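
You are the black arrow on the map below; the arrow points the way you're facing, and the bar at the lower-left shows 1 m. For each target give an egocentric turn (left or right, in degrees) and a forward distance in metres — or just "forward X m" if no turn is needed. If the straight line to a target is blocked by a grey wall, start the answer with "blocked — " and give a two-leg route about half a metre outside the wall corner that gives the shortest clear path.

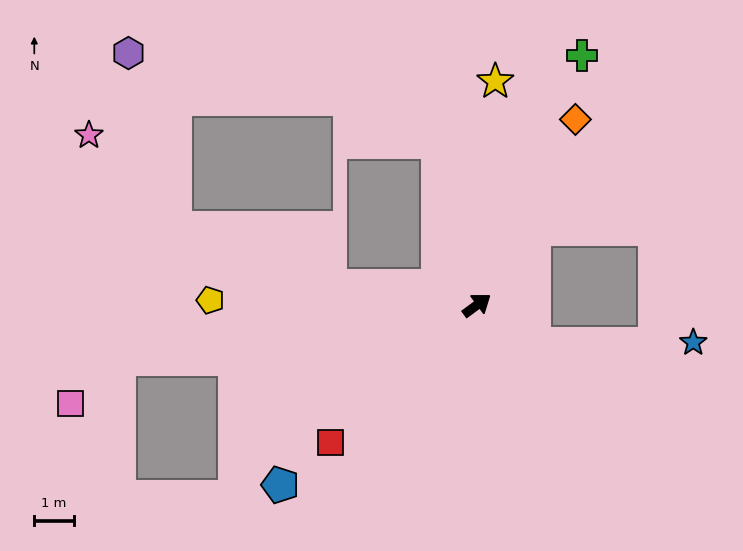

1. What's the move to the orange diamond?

turn left 26°, forward 5.3 m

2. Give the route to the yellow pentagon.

turn left 143°, forward 6.7 m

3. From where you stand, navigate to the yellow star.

turn left 49°, forward 5.7 m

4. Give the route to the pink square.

blocked — turn left 152°, forward 9.1 m, then turn left 34°, forward 1.7 m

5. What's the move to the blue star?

blocked — turn right 70°, forward 1.7 m, then turn left 34°, forward 4.0 m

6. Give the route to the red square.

turn right 173°, forward 5.1 m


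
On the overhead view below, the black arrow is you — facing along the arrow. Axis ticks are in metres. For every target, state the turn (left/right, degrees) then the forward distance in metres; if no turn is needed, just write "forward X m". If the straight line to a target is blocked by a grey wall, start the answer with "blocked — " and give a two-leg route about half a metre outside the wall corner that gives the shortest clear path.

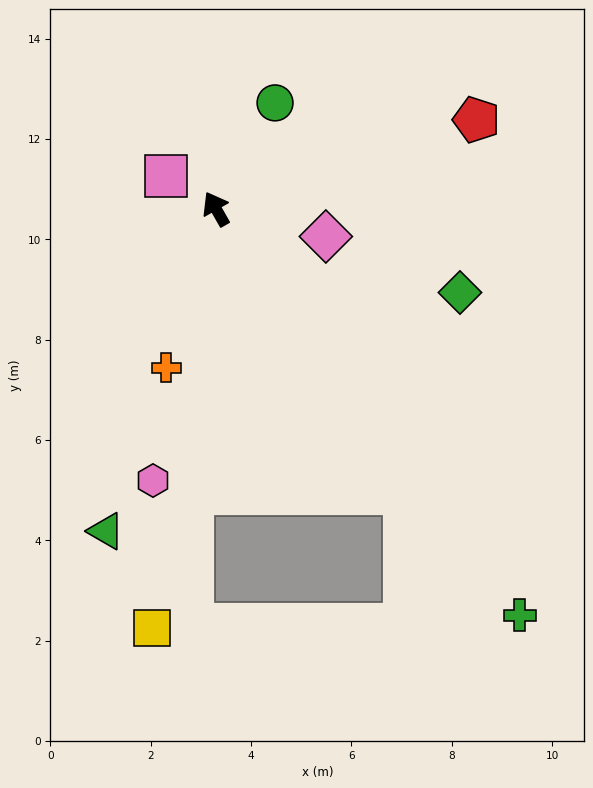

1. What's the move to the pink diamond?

turn right 134°, forward 2.3 m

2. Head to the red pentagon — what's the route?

turn right 101°, forward 5.5 m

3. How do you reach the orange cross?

turn left 133°, forward 3.3 m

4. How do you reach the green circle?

turn right 59°, forward 2.4 m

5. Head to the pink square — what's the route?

turn left 27°, forward 1.2 m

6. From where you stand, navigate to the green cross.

turn right 173°, forward 10.1 m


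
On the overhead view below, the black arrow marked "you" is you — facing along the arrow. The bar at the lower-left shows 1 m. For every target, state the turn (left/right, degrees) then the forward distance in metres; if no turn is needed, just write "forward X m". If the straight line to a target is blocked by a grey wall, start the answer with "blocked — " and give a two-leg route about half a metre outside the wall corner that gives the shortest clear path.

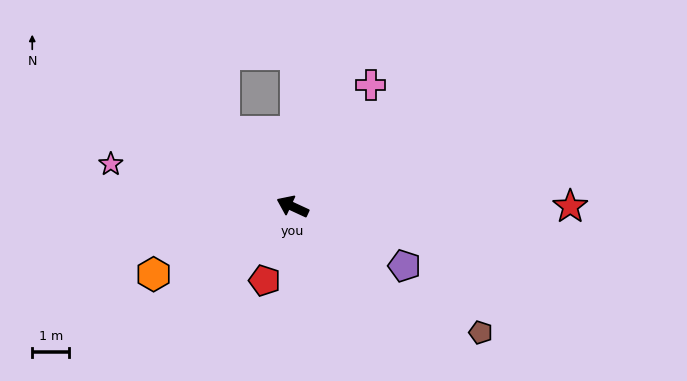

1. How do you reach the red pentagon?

turn left 94°, forward 2.1 m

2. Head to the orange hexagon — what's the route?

turn left 51°, forward 4.2 m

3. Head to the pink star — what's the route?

turn left 12°, forward 5.1 m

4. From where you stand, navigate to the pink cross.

turn right 98°, forward 3.9 m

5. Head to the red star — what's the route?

turn right 155°, forward 7.5 m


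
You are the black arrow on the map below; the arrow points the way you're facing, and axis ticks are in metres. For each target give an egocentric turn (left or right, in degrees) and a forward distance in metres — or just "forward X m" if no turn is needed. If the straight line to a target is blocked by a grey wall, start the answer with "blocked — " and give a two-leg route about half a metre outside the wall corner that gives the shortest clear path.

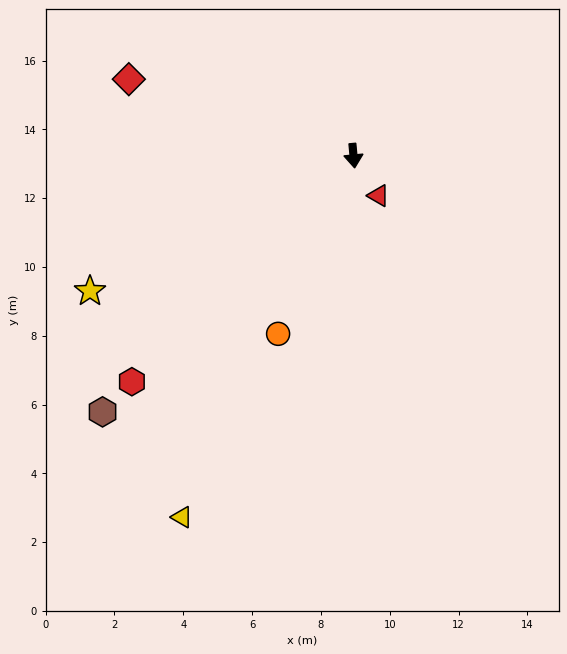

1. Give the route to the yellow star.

turn right 68°, forward 8.6 m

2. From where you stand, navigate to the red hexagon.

turn right 50°, forward 9.2 m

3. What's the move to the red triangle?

turn left 27°, forward 1.4 m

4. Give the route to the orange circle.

turn right 28°, forward 5.6 m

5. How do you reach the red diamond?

turn right 114°, forward 6.9 m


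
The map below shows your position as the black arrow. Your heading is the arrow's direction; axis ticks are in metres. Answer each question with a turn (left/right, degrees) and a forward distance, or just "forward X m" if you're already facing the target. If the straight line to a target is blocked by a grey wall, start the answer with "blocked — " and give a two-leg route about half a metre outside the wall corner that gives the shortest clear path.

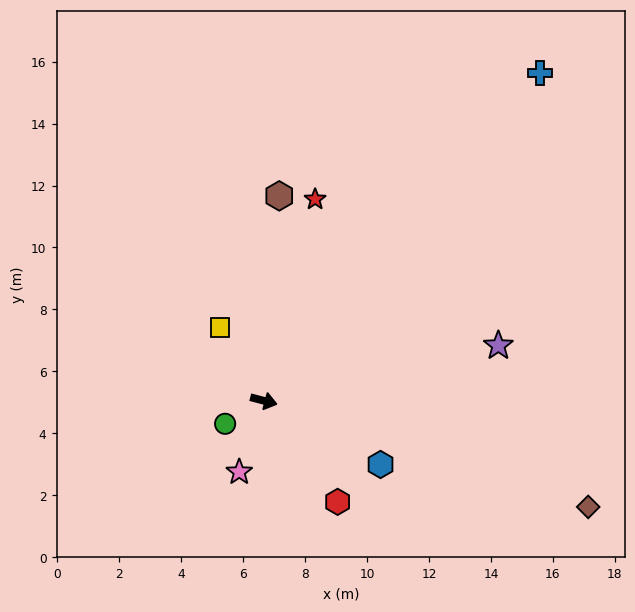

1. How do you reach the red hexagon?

turn right 39°, forward 4.0 m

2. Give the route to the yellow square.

turn left 136°, forward 2.8 m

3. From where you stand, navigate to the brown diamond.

turn right 3°, forward 11.0 m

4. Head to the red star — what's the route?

turn left 90°, forward 6.7 m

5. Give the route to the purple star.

turn left 28°, forward 7.8 m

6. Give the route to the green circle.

turn right 134°, forward 1.5 m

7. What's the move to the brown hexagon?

turn left 100°, forward 6.6 m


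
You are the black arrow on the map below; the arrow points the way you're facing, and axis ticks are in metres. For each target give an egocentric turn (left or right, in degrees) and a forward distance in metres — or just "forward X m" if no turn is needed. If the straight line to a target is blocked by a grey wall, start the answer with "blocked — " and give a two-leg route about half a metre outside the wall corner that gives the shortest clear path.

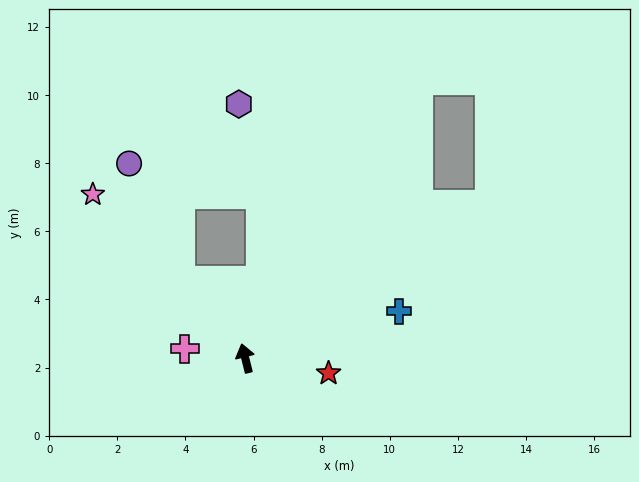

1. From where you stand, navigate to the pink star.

turn left 29°, forward 6.6 m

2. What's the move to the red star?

turn right 114°, forward 2.5 m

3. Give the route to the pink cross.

turn left 67°, forward 1.8 m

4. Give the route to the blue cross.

turn right 87°, forward 4.7 m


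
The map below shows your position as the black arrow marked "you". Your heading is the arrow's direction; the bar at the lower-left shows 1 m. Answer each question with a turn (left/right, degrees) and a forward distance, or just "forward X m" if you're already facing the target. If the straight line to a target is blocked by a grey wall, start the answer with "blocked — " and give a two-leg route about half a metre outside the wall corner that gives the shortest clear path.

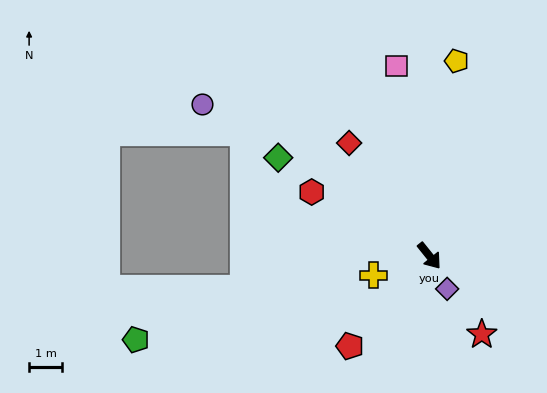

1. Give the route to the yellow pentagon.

turn left 133°, forward 5.9 m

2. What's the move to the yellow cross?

turn right 110°, forward 1.8 m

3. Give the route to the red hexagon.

turn right 157°, forward 4.0 m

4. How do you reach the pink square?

turn left 151°, forward 5.8 m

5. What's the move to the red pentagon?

turn right 80°, forward 3.6 m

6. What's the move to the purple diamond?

turn right 10°, forward 1.1 m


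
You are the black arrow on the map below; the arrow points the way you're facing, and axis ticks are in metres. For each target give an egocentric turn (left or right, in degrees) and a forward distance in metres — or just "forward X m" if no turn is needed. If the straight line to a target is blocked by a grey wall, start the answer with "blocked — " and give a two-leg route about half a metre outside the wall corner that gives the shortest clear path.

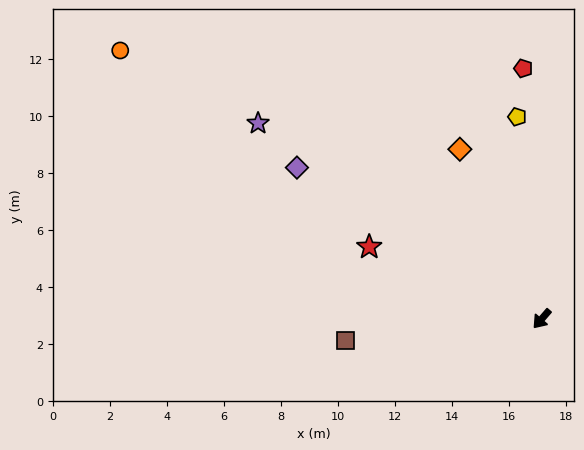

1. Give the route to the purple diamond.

turn right 81°, forward 10.1 m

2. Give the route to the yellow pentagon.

turn right 132°, forward 7.1 m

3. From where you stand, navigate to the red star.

turn right 72°, forward 6.6 m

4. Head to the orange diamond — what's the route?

turn right 113°, forward 6.6 m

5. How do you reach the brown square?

turn right 43°, forward 6.9 m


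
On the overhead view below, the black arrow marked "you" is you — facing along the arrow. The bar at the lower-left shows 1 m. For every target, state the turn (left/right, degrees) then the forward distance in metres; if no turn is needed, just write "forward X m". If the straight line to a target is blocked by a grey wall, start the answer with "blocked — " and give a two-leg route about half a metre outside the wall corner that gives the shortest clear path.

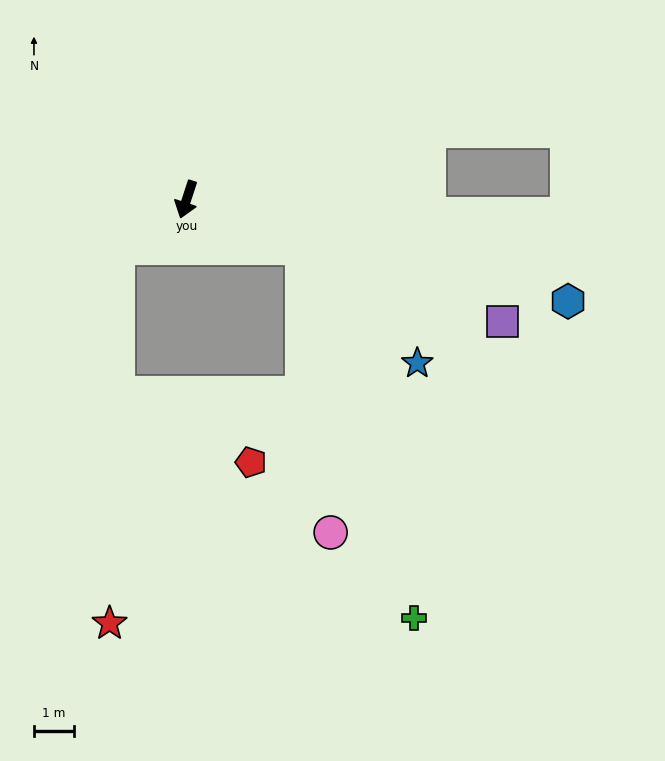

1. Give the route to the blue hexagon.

turn left 93°, forward 9.8 m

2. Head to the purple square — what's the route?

turn left 87°, forward 8.4 m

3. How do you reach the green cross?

blocked — turn left 86°, forward 3.1 m, then turn right 51°, forward 9.6 m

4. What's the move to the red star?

blocked — turn right 37°, forward 2.1 m, then turn left 54°, forward 9.3 m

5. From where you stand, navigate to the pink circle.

blocked — turn left 86°, forward 3.1 m, then turn right 62°, forward 7.1 m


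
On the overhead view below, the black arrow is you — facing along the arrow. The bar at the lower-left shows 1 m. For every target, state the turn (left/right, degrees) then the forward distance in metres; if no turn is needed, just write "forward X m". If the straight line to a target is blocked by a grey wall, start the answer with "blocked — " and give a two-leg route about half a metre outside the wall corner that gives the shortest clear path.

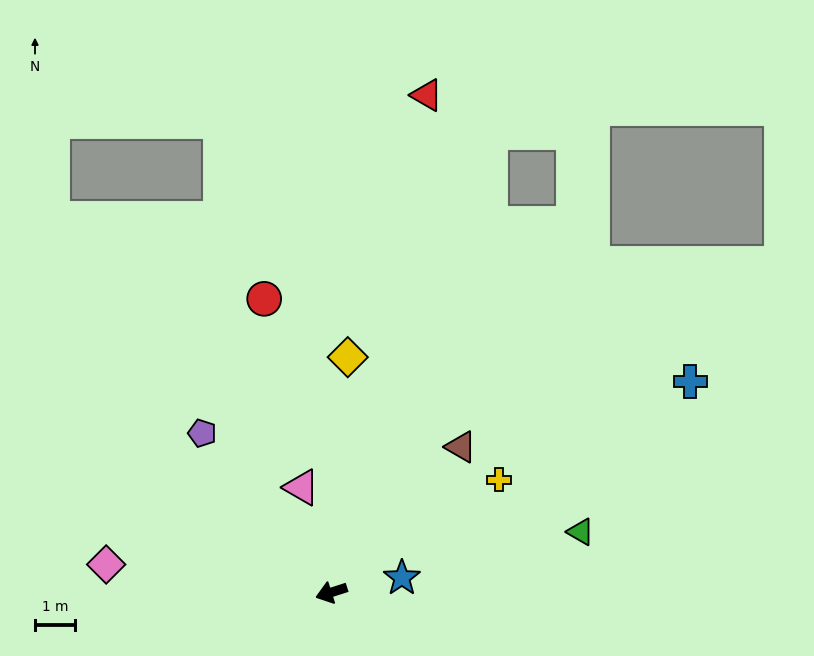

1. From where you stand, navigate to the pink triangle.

turn right 92°, forward 2.7 m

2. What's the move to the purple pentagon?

turn right 69°, forward 5.1 m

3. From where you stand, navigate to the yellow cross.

turn right 164°, forward 5.0 m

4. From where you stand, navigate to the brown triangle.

turn right 149°, forward 4.8 m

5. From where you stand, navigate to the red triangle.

turn right 119°, forward 12.6 m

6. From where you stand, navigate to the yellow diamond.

turn right 112°, forward 5.9 m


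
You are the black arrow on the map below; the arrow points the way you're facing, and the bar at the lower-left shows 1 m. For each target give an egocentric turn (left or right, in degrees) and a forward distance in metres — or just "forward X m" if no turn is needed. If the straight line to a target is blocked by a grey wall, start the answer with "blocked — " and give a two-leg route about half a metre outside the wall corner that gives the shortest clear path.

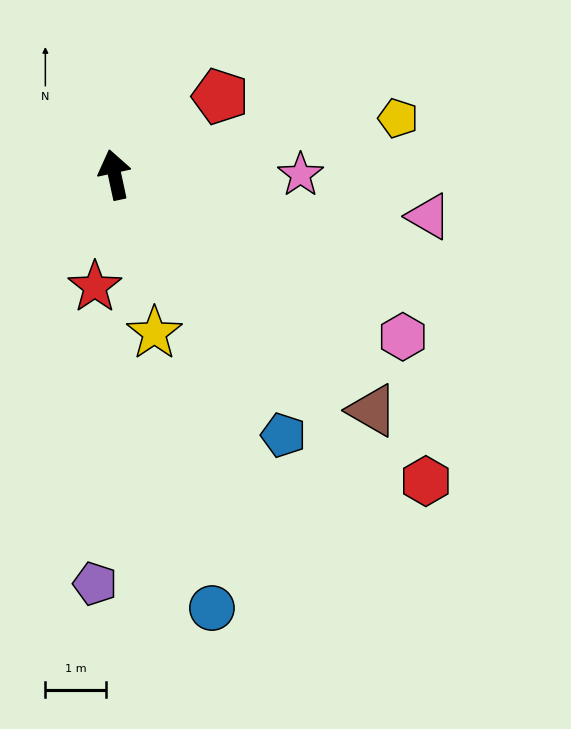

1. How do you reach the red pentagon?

turn right 66°, forward 2.2 m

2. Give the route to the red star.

turn left 158°, forward 1.9 m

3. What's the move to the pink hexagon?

turn right 132°, forward 5.5 m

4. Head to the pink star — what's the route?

turn right 102°, forward 3.1 m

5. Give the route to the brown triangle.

turn right 145°, forward 5.8 m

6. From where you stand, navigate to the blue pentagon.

turn right 159°, forward 5.1 m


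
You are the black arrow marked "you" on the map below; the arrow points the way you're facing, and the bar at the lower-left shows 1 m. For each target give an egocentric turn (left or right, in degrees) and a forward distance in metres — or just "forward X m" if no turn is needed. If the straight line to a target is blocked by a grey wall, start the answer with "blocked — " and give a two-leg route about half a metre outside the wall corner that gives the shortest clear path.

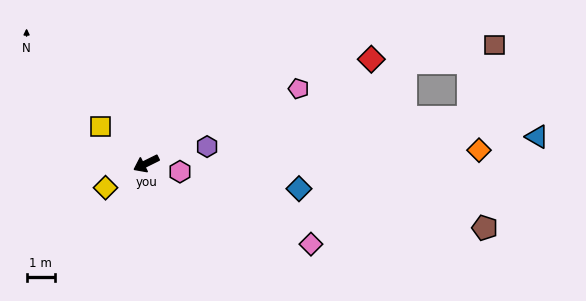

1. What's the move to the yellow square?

turn right 65°, forward 2.1 m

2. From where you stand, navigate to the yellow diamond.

turn left 4°, forward 1.7 m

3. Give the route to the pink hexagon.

turn left 140°, forward 1.2 m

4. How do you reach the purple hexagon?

turn left 169°, forward 2.2 m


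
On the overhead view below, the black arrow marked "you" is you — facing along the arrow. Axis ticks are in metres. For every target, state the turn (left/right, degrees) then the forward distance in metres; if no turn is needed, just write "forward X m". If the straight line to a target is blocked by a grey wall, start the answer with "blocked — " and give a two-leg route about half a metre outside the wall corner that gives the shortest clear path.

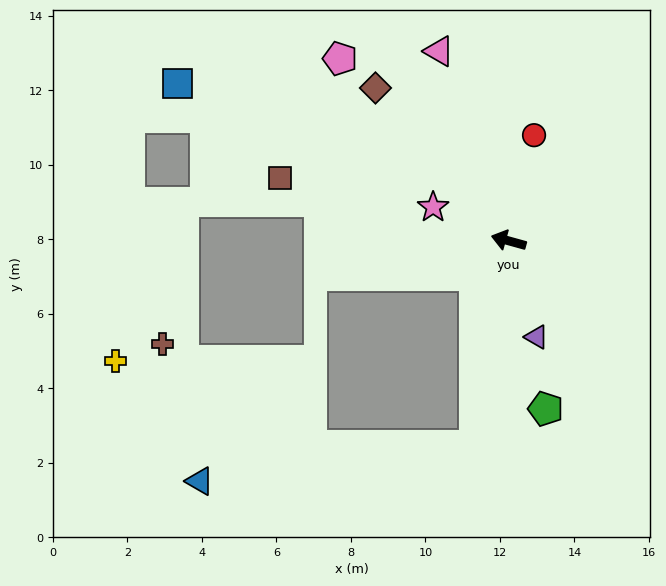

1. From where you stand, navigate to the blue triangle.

blocked — turn left 96°, forward 5.6 m, then turn right 73°, forward 7.5 m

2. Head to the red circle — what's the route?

turn right 88°, forward 2.9 m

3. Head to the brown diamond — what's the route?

turn right 33°, forward 5.4 m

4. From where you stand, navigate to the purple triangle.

turn left 122°, forward 2.7 m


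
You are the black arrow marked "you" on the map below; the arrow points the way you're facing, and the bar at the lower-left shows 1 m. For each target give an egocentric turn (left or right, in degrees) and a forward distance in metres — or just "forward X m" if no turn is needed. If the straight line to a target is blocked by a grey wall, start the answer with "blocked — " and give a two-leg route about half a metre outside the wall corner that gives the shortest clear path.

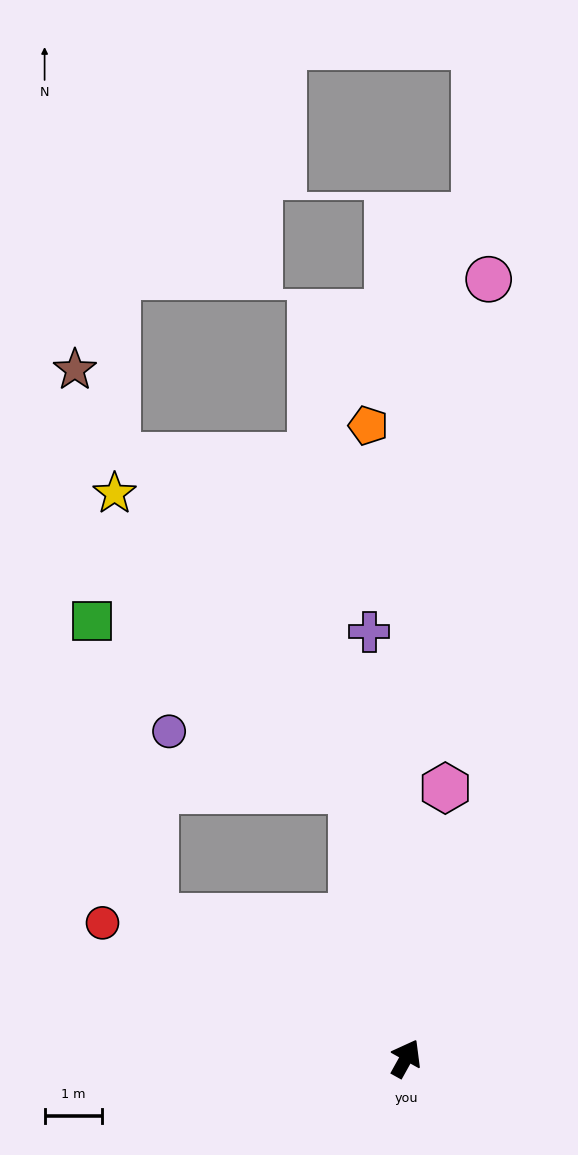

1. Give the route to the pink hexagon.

turn left 21°, forward 4.8 m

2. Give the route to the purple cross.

turn left 34°, forward 7.5 m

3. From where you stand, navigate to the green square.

blocked — turn left 40°, forward 4.8 m, then turn left 46°, forward 5.4 m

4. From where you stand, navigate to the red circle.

turn left 95°, forward 5.8 m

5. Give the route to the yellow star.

blocked — turn left 40°, forward 4.8 m, then turn left 28°, forward 6.6 m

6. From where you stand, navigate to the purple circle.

blocked — turn left 40°, forward 4.8 m, then turn left 62°, forward 3.4 m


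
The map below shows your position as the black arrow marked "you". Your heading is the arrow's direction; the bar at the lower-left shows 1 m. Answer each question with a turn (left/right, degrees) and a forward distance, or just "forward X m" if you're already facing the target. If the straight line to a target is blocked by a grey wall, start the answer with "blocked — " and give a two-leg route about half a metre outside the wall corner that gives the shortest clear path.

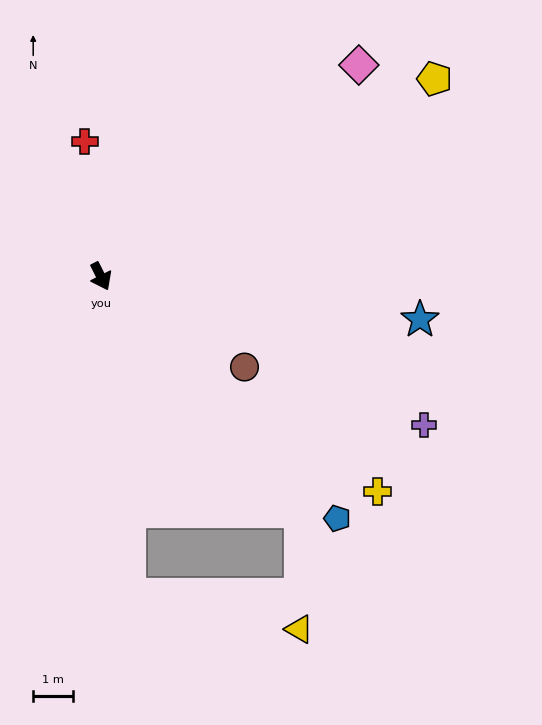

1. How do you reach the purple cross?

turn left 39°, forward 8.9 m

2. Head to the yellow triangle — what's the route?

blocked — turn left 14°, forward 7.7 m, then turn right 41°, forward 3.0 m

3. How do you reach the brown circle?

turn left 31°, forward 4.2 m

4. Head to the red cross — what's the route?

turn left 160°, forward 3.4 m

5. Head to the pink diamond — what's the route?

turn left 103°, forward 8.3 m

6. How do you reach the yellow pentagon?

turn left 94°, forward 9.7 m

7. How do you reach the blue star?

turn left 56°, forward 8.0 m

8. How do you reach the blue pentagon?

turn left 18°, forward 8.4 m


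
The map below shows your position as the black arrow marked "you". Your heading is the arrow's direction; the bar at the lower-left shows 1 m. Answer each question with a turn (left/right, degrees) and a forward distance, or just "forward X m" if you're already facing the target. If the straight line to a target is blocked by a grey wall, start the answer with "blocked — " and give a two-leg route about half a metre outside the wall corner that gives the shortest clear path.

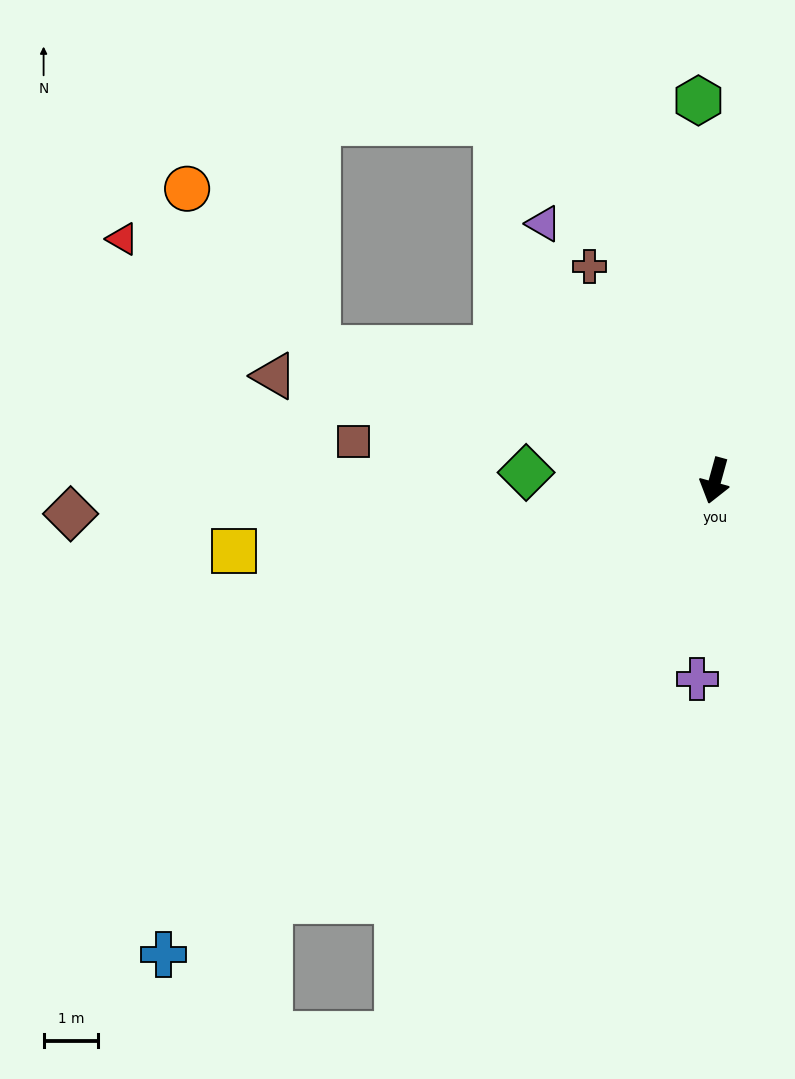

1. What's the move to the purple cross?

turn left 10°, forward 3.7 m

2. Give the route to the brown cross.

turn right 134°, forward 4.6 m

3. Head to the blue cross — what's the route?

turn right 34°, forward 13.4 m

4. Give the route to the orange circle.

blocked — turn right 93°, forward 7.7 m, then turn right 32°, forward 3.8 m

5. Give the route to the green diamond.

turn right 77°, forward 3.5 m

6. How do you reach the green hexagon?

turn right 162°, forward 7.0 m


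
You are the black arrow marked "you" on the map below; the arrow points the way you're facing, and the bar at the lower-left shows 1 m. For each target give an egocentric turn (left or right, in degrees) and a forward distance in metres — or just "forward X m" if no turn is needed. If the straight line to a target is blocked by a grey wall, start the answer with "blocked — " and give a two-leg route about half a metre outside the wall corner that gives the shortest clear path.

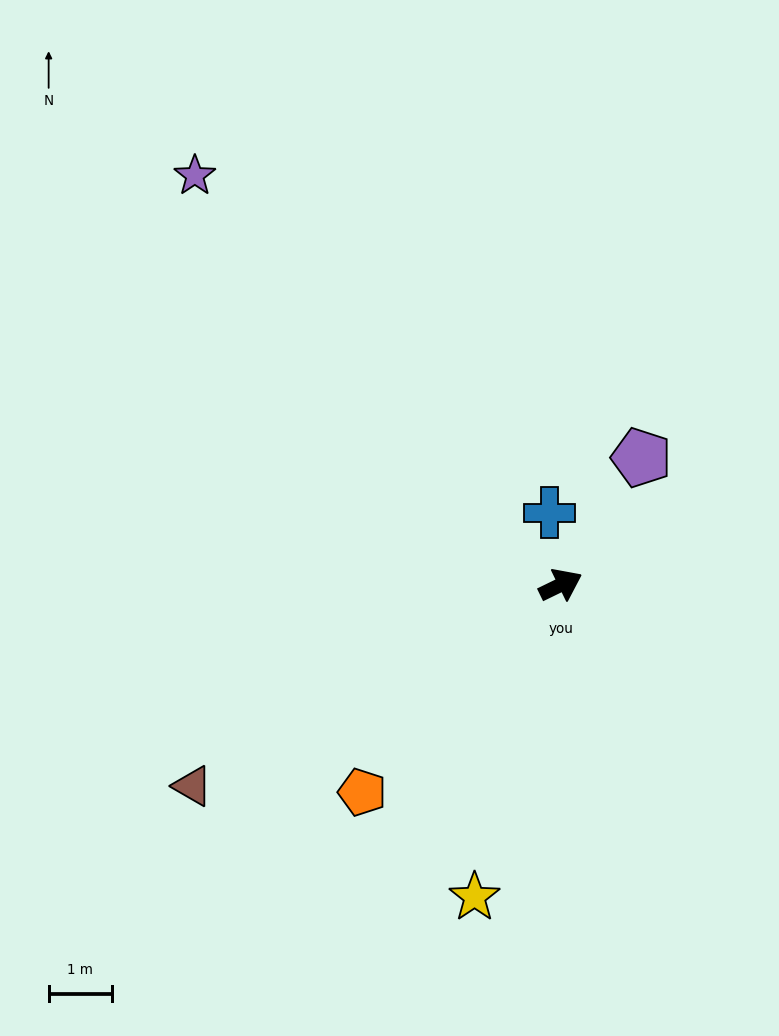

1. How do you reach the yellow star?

turn right 131°, forward 5.1 m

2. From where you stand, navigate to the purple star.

turn left 106°, forward 8.7 m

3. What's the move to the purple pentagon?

turn left 32°, forward 2.4 m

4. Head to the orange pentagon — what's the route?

turn right 160°, forward 4.6 m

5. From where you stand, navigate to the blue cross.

turn left 73°, forward 1.2 m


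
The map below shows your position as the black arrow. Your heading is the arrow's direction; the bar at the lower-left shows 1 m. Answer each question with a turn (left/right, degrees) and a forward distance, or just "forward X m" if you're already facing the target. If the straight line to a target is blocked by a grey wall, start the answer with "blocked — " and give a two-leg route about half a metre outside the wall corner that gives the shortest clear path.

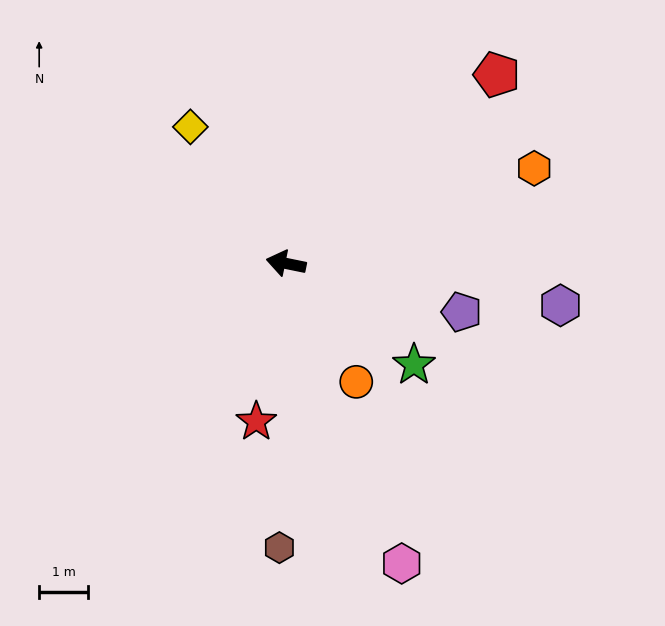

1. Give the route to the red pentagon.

turn right 127°, forward 5.8 m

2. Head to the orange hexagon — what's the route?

turn right 147°, forward 5.4 m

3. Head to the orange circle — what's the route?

turn left 132°, forward 2.8 m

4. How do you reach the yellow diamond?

turn right 43°, forward 3.4 m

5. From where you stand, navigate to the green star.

turn left 153°, forward 3.3 m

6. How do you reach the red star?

turn left 91°, forward 3.3 m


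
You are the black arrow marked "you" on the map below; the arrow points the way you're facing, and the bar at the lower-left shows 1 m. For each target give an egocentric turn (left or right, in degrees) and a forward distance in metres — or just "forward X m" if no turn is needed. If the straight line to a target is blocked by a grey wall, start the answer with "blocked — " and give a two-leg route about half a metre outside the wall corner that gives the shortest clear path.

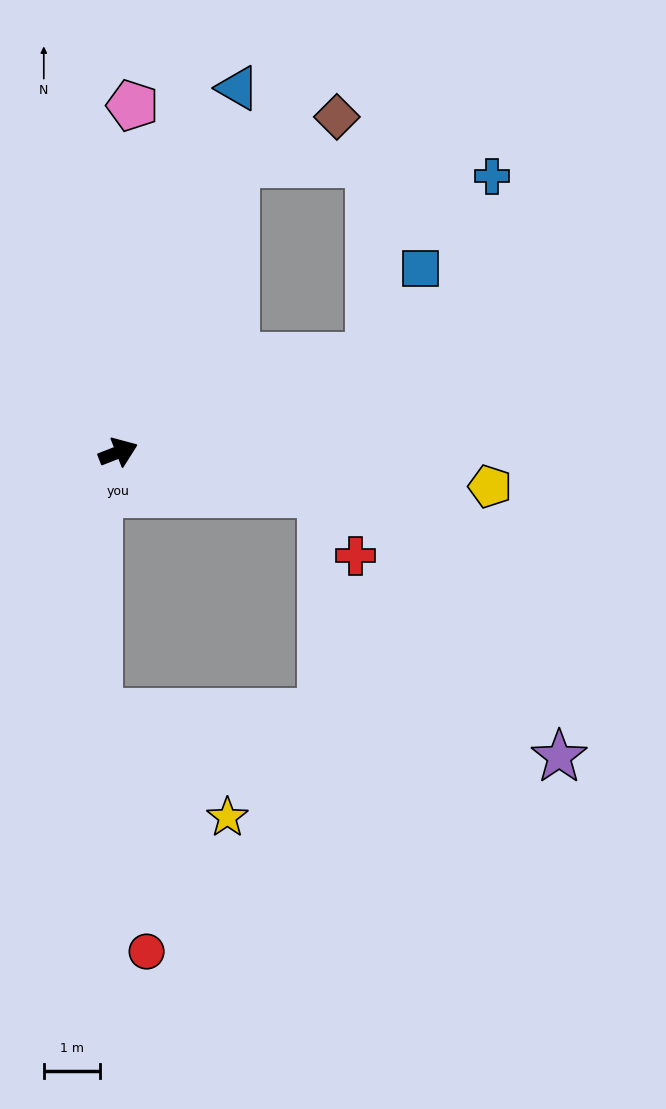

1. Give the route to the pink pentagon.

turn left 66°, forward 6.2 m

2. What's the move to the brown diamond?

blocked — turn left 46°, forward 5.5 m, then turn right 42°, forward 2.0 m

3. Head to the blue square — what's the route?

blocked — forward 4.8 m, then turn left 38°, forward 1.8 m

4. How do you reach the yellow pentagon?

turn right 27°, forward 6.6 m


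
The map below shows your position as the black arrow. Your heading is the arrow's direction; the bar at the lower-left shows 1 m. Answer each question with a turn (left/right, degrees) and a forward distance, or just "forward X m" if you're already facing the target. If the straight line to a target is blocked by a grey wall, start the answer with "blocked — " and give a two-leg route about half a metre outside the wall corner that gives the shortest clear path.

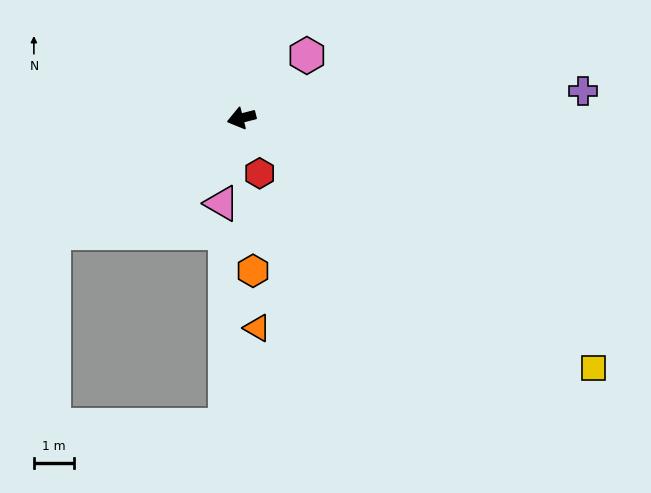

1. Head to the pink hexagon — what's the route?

turn right 150°, forward 2.3 m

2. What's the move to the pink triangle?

turn left 63°, forward 2.2 m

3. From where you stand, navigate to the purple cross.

turn left 170°, forward 8.6 m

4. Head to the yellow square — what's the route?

turn left 130°, forward 10.8 m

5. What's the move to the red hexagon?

turn left 94°, forward 1.4 m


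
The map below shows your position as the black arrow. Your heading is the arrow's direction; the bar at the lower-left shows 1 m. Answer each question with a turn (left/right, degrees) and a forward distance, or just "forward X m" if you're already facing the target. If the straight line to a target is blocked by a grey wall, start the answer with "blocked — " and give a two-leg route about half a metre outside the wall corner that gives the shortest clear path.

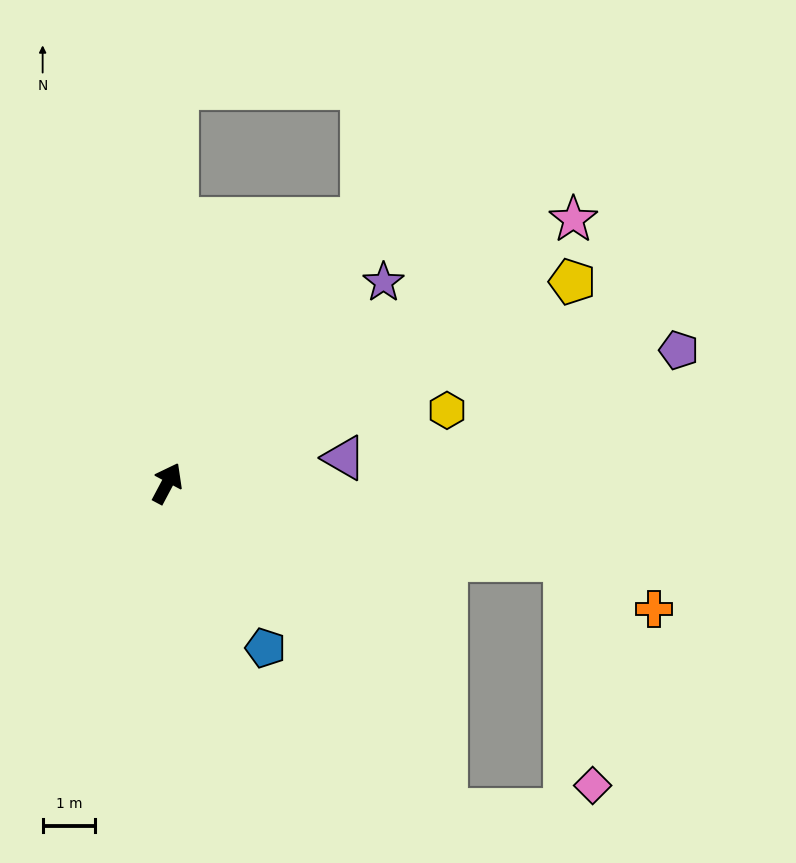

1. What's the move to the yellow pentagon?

turn right 36°, forward 8.6 m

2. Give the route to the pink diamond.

blocked — turn right 73°, forward 7.7 m, then turn right 72°, forward 4.3 m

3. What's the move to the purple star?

turn right 19°, forward 5.6 m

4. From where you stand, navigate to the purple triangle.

turn right 54°, forward 3.4 m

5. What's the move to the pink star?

turn right 29°, forward 9.2 m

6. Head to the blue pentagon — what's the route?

turn right 121°, forward 3.6 m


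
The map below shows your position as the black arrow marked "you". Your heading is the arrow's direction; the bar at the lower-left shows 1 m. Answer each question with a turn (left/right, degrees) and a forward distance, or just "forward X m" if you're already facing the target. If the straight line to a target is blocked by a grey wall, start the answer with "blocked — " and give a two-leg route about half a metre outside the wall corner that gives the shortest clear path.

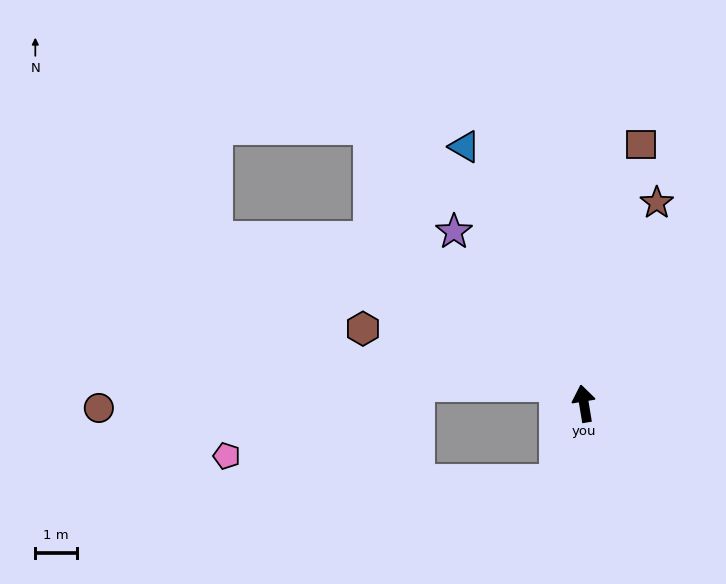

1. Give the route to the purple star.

turn left 28°, forward 5.2 m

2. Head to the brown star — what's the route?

turn right 29°, forward 5.2 m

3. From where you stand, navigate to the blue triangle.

turn left 16°, forward 6.9 m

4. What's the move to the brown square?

turn right 22°, forward 6.4 m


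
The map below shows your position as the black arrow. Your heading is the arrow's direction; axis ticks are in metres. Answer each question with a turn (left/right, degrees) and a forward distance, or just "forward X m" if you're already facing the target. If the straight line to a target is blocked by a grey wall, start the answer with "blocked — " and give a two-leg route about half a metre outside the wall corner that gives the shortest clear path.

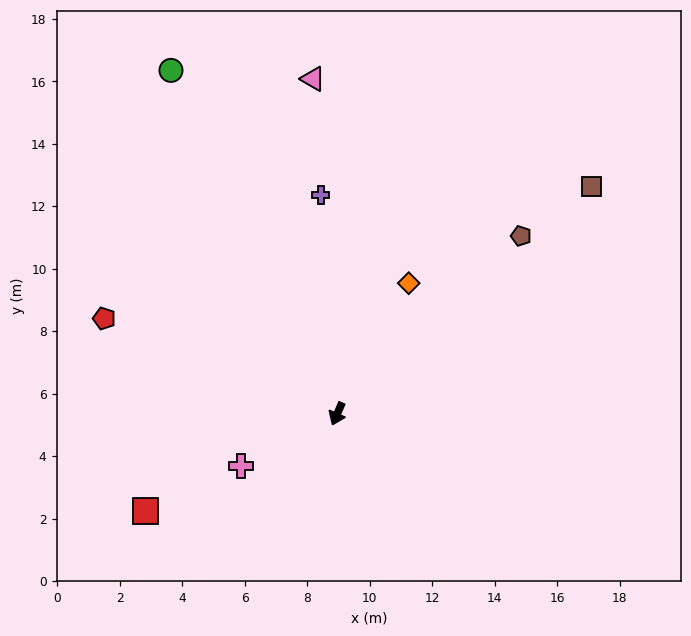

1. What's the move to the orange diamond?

turn left 175°, forward 4.8 m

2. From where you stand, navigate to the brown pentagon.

turn left 158°, forward 8.2 m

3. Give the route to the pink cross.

turn right 38°, forward 3.5 m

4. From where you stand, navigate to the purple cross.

turn right 152°, forward 7.0 m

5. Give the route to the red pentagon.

turn right 89°, forward 8.1 m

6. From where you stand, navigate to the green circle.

turn right 131°, forward 12.2 m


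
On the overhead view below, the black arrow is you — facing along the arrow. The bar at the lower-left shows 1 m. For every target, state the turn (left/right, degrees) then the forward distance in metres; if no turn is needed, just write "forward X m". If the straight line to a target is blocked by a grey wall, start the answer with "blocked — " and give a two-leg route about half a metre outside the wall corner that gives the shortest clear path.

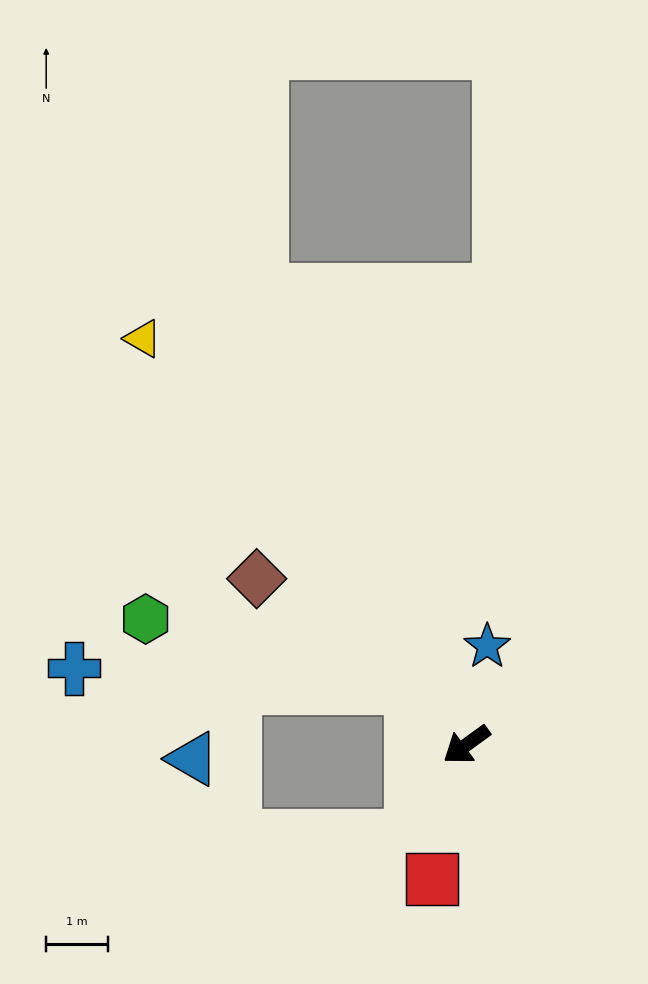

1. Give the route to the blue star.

turn right 138°, forward 1.6 m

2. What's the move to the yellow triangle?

turn right 87°, forward 8.4 m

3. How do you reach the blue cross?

blocked — turn right 81°, forward 1.3 m, then turn left 42°, forward 5.4 m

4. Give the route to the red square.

turn left 40°, forward 2.2 m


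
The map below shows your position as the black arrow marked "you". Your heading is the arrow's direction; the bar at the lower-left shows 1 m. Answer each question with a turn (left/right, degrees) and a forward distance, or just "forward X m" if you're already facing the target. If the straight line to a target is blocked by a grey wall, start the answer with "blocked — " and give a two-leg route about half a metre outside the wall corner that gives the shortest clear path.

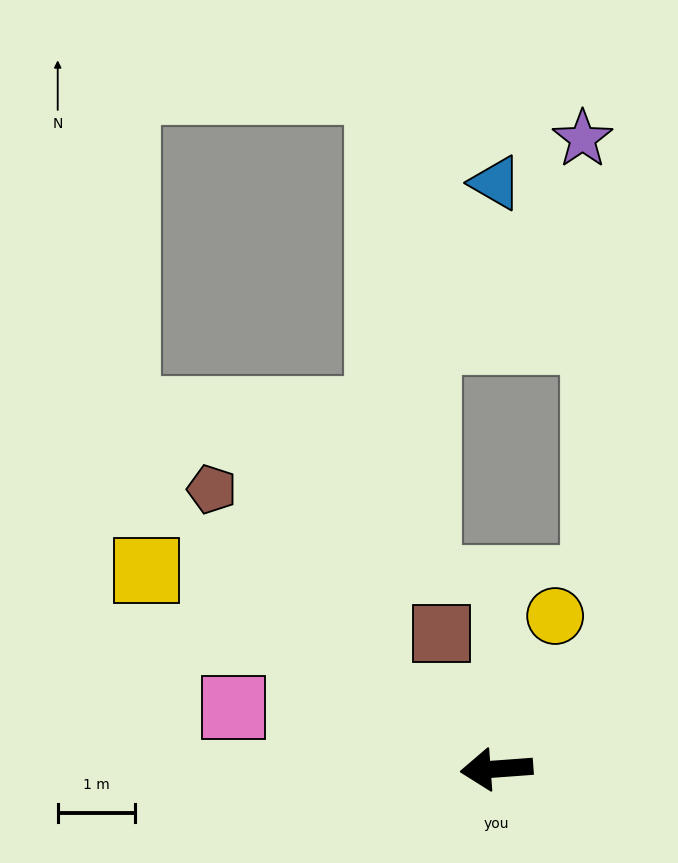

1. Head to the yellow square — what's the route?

turn right 34°, forward 5.2 m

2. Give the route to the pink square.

turn right 17°, forward 3.5 m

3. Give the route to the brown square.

turn right 72°, forward 1.9 m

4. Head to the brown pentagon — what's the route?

turn right 49°, forward 5.1 m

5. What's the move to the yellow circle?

turn right 115°, forward 2.1 m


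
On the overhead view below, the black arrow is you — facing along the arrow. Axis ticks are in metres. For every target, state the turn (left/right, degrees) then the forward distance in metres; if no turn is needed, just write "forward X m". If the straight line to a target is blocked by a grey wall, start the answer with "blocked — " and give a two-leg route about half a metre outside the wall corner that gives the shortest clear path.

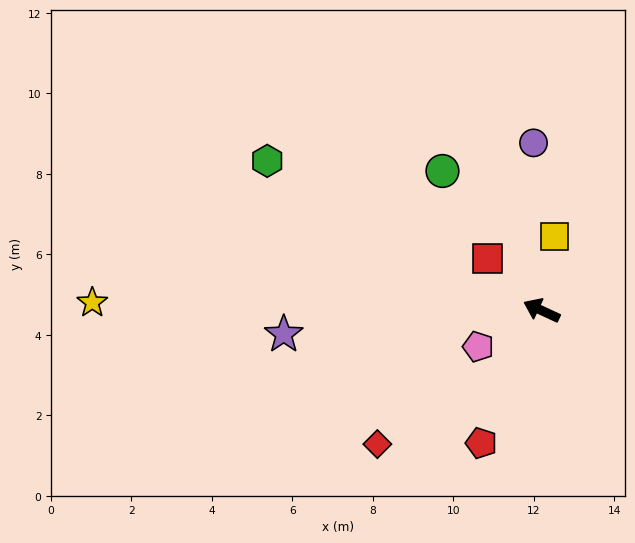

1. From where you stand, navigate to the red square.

turn right 19°, forward 1.9 m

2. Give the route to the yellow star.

turn left 24°, forward 11.2 m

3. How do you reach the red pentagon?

turn left 90°, forward 3.6 m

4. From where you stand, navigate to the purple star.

turn left 30°, forward 6.4 m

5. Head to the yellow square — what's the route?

turn right 75°, forward 1.9 m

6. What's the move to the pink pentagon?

turn left 55°, forward 1.8 m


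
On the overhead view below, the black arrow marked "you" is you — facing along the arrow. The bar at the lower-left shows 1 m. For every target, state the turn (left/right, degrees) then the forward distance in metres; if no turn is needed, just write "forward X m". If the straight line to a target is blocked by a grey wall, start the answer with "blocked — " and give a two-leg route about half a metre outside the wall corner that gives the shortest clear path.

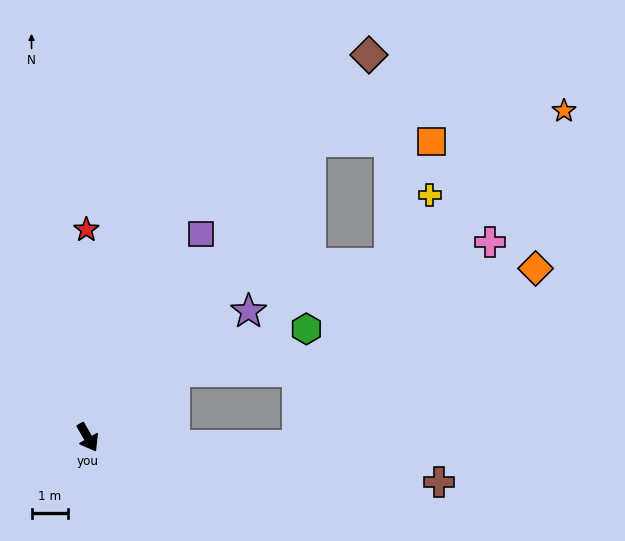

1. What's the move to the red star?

turn left 150°, forward 5.7 m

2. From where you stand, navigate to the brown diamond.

turn left 114°, forward 13.0 m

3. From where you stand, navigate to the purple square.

turn left 121°, forward 6.4 m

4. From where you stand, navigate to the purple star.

turn left 98°, forward 5.6 m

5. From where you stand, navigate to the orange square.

blocked — turn left 113°, forward 10.1 m, then turn right 53°, forward 3.3 m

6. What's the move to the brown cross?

turn left 53°, forward 9.7 m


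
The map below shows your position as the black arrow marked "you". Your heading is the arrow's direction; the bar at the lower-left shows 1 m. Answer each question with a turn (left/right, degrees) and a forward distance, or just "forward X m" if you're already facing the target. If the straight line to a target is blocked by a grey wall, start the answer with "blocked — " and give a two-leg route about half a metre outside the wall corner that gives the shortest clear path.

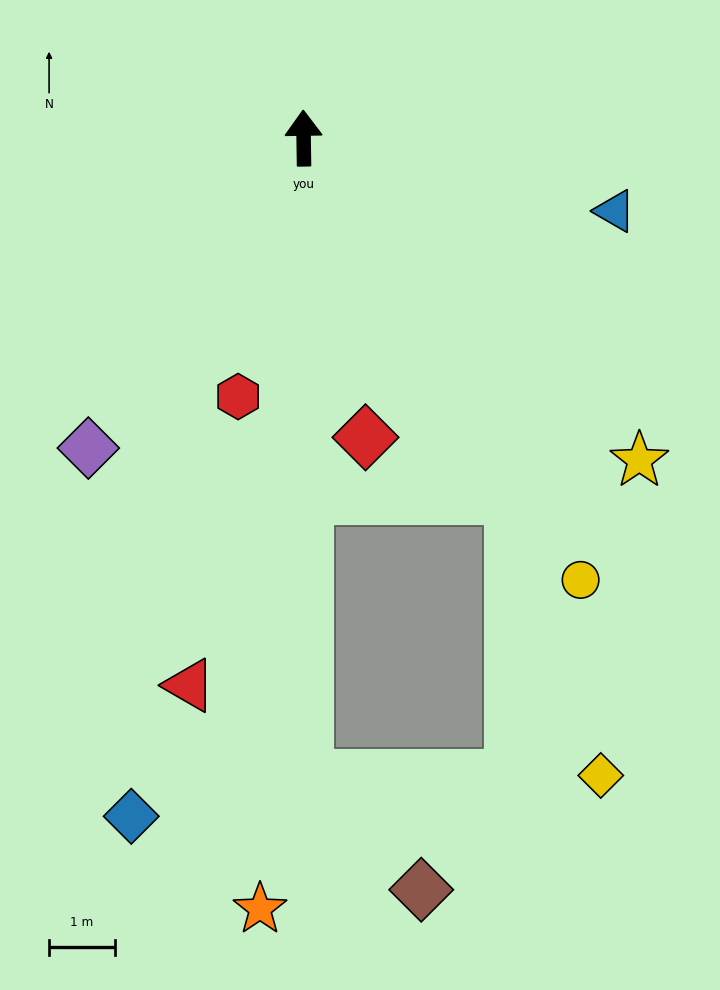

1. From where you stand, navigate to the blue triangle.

turn right 104°, forward 4.9 m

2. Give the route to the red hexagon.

turn left 165°, forward 4.1 m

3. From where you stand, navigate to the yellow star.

turn right 135°, forward 7.1 m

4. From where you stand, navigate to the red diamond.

turn right 169°, forward 4.6 m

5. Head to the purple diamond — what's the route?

turn left 144°, forward 5.7 m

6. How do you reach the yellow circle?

turn right 149°, forward 7.9 m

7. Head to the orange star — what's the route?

turn left 176°, forward 11.7 m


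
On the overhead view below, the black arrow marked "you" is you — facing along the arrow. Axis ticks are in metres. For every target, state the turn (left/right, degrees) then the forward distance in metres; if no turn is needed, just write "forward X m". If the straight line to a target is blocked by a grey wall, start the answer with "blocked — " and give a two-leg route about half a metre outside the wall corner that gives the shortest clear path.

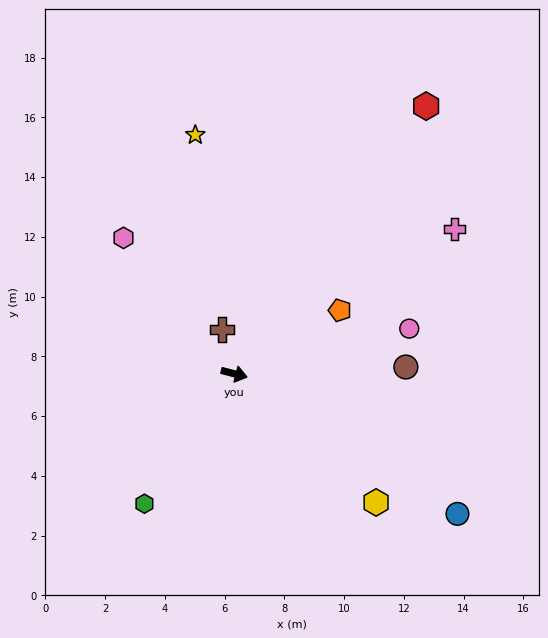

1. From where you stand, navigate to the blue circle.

turn right 18°, forward 8.8 m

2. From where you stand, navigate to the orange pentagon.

turn left 45°, forward 4.1 m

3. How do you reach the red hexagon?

turn left 69°, forward 11.0 m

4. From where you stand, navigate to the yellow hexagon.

turn right 28°, forward 6.4 m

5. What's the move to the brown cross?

turn left 120°, forward 1.5 m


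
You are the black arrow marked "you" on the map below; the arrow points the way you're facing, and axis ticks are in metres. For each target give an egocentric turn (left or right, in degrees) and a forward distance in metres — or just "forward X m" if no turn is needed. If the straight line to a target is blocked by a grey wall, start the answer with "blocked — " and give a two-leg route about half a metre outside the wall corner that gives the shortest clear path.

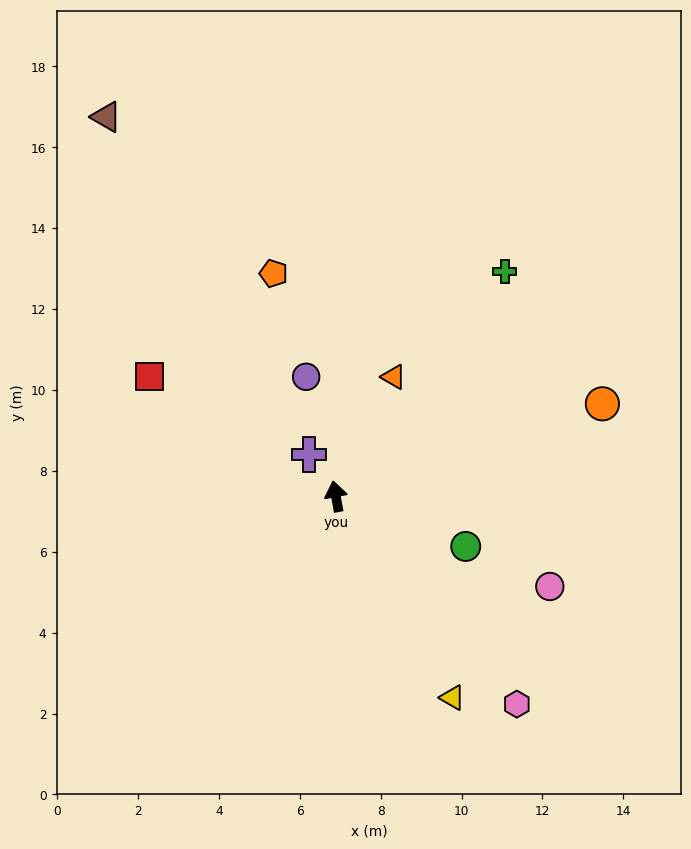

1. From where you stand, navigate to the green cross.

turn right 47°, forward 7.0 m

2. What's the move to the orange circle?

turn right 81°, forward 7.0 m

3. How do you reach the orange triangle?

turn right 36°, forward 3.3 m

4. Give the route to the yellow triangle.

turn right 160°, forward 5.8 m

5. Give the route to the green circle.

turn right 122°, forward 3.4 m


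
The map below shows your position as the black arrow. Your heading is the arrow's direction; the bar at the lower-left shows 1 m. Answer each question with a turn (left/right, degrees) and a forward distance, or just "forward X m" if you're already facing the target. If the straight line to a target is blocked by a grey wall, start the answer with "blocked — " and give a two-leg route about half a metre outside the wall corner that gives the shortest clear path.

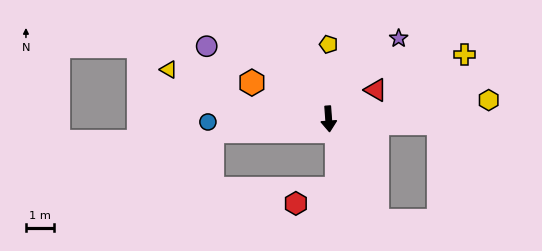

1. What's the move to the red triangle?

turn left 117°, forward 2.0 m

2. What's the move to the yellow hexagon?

turn left 93°, forward 5.7 m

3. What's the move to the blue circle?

turn right 93°, forward 4.3 m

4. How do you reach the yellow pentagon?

turn left 176°, forward 2.7 m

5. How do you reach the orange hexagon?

turn right 120°, forward 3.0 m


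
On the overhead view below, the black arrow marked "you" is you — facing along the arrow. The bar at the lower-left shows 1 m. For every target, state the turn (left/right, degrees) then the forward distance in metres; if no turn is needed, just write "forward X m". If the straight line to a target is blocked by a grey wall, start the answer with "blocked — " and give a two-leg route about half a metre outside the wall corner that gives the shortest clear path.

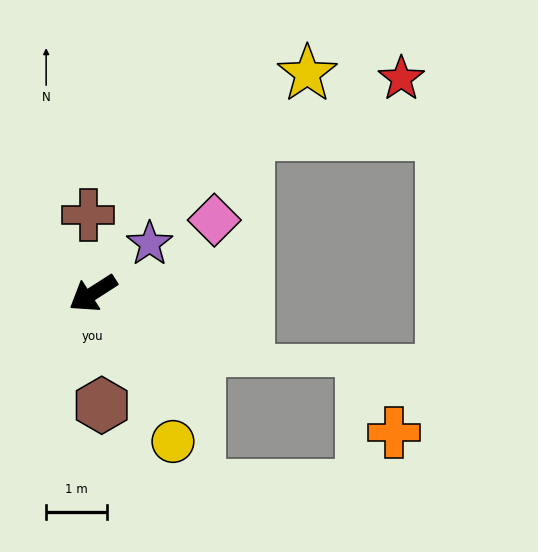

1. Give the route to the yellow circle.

turn left 86°, forward 2.8 m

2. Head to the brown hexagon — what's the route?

turn left 62°, forward 1.8 m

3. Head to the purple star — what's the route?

turn right 171°, forward 1.2 m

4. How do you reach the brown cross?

turn right 119°, forward 1.3 m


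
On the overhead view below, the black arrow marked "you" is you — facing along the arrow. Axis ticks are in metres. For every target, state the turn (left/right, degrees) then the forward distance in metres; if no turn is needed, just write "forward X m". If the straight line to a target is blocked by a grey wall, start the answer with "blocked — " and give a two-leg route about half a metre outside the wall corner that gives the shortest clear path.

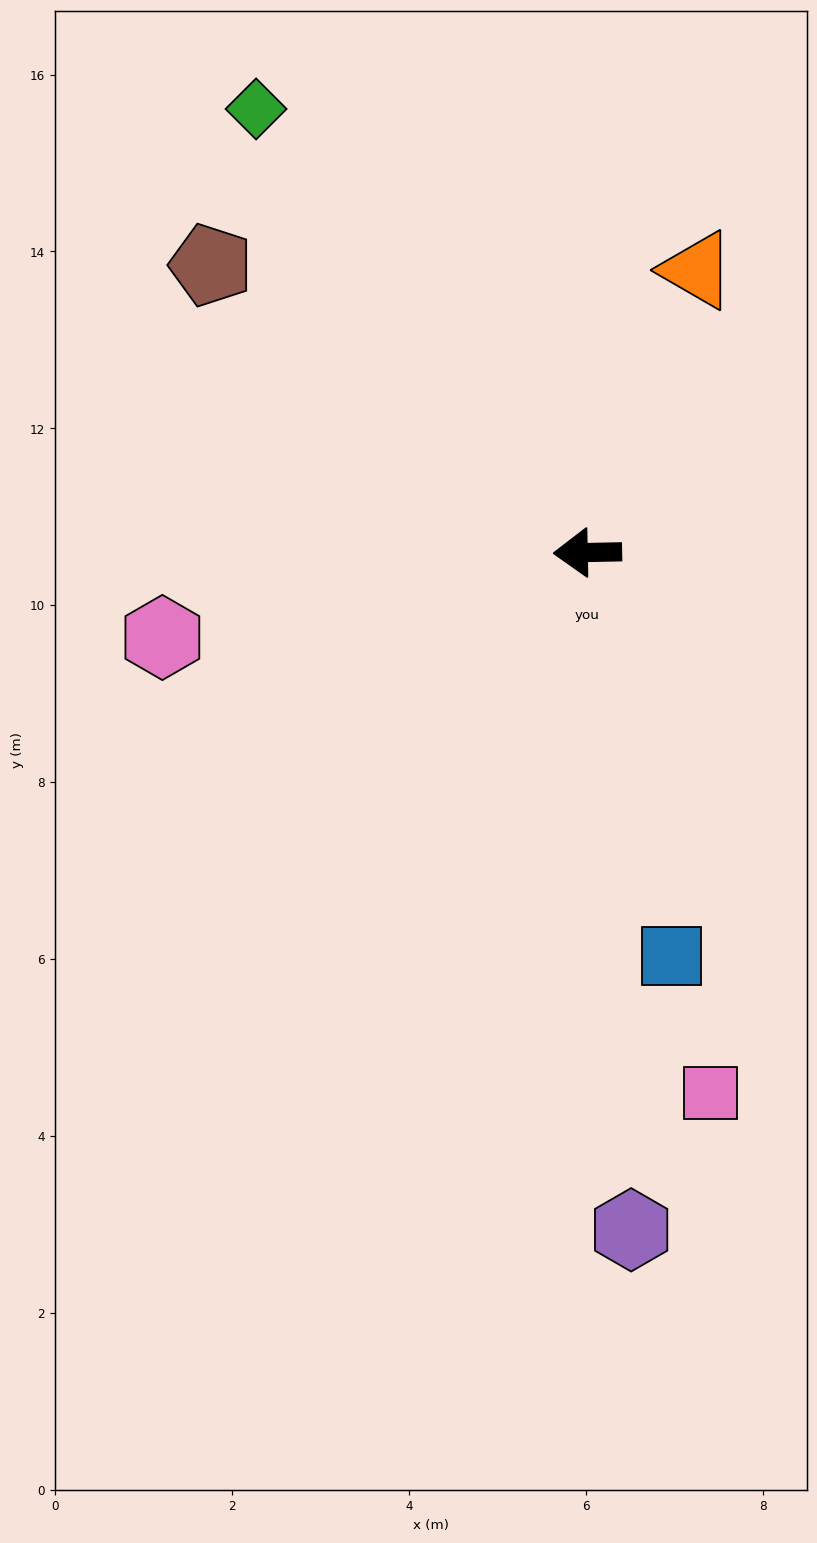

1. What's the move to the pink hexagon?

turn left 10°, forward 4.9 m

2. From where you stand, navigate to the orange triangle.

turn right 112°, forward 3.4 m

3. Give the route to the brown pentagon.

turn right 39°, forward 5.4 m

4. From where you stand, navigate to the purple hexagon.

turn left 93°, forward 7.7 m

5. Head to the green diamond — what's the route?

turn right 54°, forward 6.3 m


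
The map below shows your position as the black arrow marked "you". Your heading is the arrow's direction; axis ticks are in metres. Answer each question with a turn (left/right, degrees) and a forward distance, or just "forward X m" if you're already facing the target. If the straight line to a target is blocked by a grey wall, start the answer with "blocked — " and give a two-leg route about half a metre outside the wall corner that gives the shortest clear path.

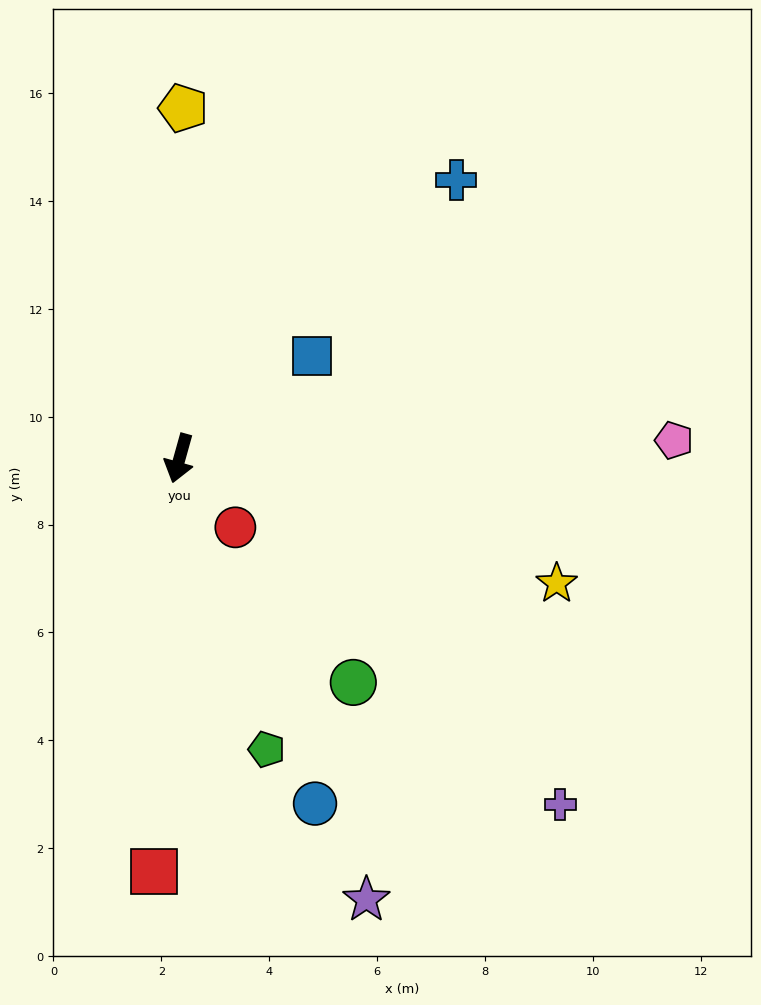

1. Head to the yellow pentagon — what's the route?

turn right 165°, forward 6.5 m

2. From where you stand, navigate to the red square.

turn left 12°, forward 7.7 m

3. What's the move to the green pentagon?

turn left 32°, forward 5.6 m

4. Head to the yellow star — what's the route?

turn left 87°, forward 7.4 m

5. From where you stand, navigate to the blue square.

turn left 143°, forward 3.1 m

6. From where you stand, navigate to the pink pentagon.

turn left 108°, forward 9.2 m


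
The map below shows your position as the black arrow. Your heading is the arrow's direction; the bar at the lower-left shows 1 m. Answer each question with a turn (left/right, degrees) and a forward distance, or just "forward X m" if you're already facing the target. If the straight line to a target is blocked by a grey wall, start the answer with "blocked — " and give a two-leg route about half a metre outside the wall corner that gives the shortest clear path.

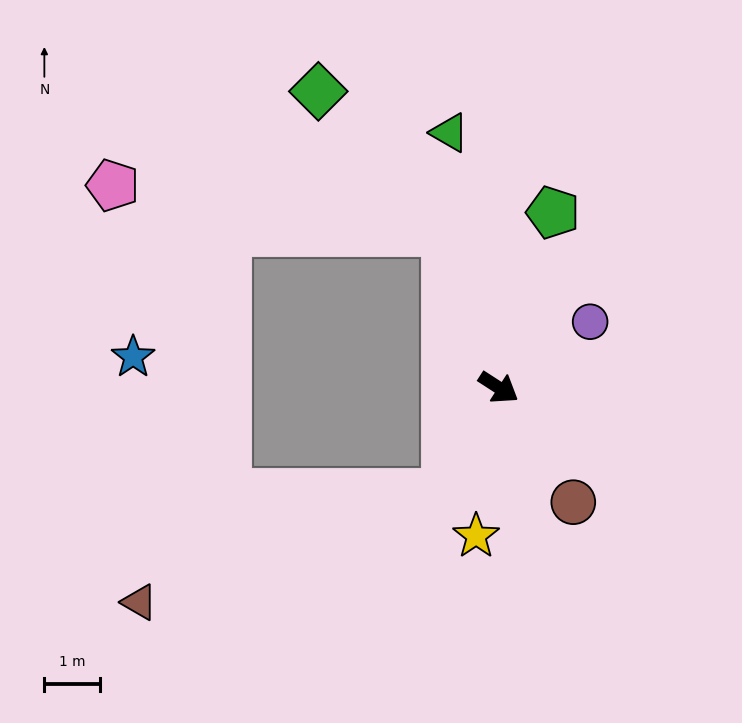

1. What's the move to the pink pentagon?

blocked — turn left 142°, forward 2.9 m, then turn left 63°, forward 6.0 m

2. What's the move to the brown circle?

turn right 24°, forward 2.5 m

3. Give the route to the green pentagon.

turn left 106°, forward 3.3 m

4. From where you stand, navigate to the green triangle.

turn left 134°, forward 4.7 m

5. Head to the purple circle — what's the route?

turn left 69°, forward 2.0 m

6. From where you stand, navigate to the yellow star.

turn right 66°, forward 2.7 m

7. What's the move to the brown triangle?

blocked — turn right 84°, forward 2.1 m, then turn right 43°, forward 5.8 m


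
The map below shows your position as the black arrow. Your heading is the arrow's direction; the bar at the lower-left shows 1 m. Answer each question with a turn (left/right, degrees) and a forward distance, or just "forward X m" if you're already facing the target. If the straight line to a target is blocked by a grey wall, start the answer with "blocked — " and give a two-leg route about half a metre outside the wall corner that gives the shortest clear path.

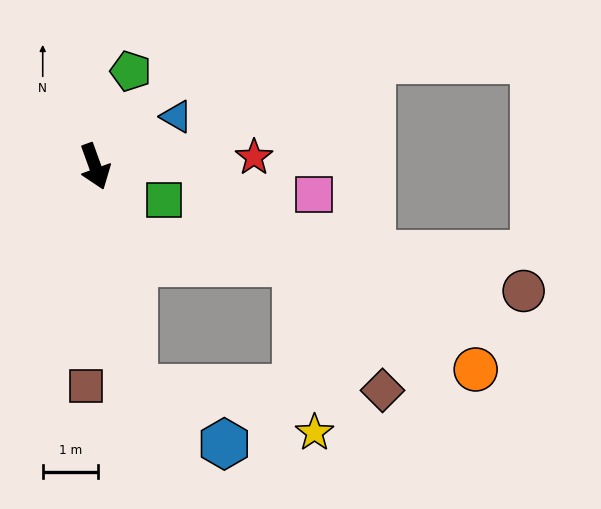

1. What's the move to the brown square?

turn right 22°, forward 4.0 m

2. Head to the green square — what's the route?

turn left 44°, forward 1.4 m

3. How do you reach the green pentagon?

turn left 140°, forward 1.8 m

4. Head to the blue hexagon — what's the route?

blocked — turn right 10°, forward 4.1 m, then turn left 48°, forward 1.9 m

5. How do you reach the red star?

turn left 73°, forward 2.9 m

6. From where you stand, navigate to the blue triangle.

turn left 102°, forward 1.7 m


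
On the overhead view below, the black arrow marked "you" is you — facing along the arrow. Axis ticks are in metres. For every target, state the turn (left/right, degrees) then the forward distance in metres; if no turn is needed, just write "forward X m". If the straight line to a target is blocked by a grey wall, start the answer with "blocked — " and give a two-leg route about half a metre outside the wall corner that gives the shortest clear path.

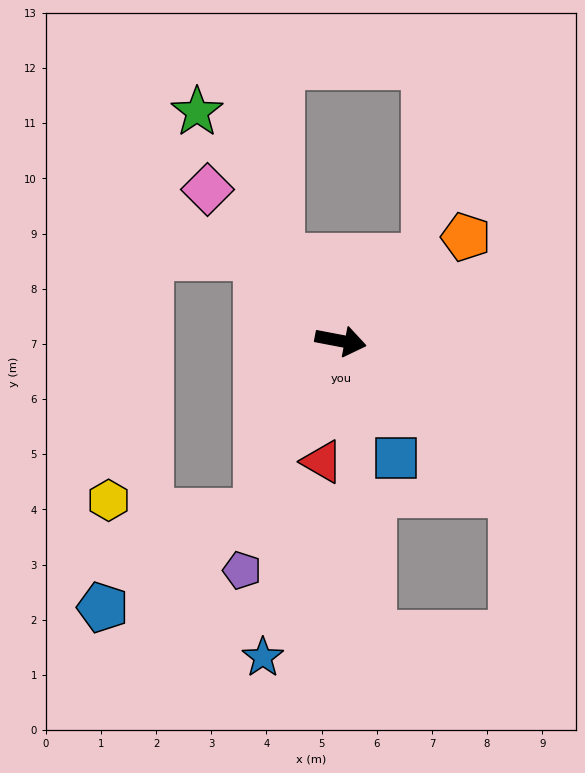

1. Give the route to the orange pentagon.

turn left 51°, forward 2.9 m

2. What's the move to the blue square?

turn right 54°, forward 2.3 m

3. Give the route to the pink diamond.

turn left 142°, forward 3.7 m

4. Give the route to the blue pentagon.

blocked — turn right 105°, forward 3.4 m, then turn right 32°, forward 3.3 m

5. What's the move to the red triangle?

turn right 88°, forward 2.2 m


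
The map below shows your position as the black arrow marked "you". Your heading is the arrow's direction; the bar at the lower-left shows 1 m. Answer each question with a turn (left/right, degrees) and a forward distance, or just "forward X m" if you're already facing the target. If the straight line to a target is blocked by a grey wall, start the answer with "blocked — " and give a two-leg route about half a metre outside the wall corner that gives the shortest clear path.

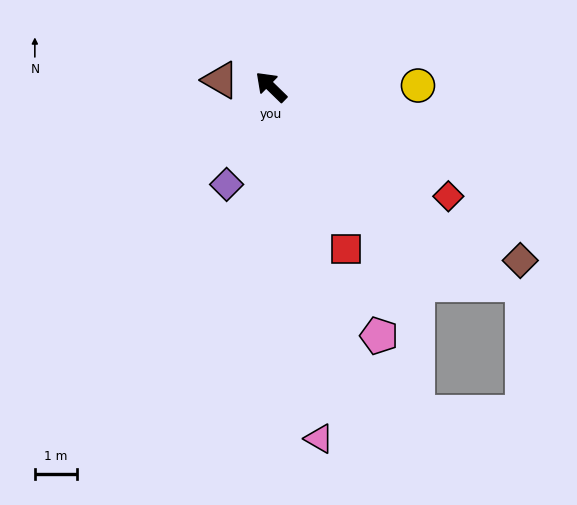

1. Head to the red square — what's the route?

turn left 159°, forward 4.3 m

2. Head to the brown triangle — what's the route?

turn left 37°, forward 1.2 m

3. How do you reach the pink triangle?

turn left 142°, forward 8.5 m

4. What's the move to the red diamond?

turn right 167°, forward 5.0 m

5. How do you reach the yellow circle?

turn right 135°, forward 3.5 m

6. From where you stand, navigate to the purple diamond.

turn left 110°, forward 2.6 m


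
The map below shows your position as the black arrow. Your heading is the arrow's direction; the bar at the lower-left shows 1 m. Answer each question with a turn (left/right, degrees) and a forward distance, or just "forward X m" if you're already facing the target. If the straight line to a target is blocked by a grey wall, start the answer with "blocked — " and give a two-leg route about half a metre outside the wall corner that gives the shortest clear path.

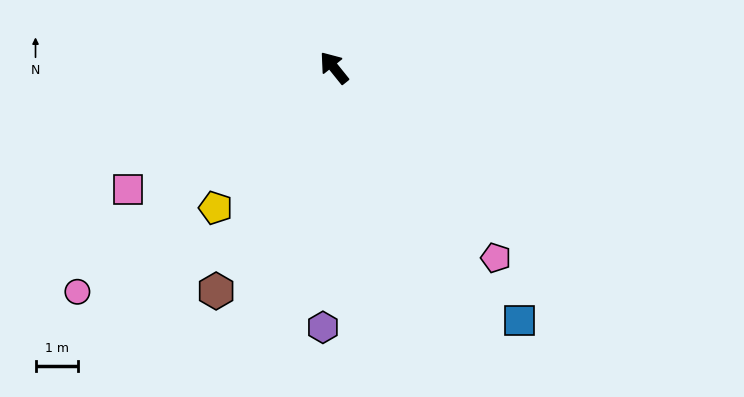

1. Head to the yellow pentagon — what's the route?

turn left 101°, forward 4.3 m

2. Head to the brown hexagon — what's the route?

turn left 113°, forward 5.9 m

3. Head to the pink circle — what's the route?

turn left 92°, forward 8.0 m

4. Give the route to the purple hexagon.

turn left 139°, forward 6.1 m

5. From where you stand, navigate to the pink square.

turn left 82°, forward 5.6 m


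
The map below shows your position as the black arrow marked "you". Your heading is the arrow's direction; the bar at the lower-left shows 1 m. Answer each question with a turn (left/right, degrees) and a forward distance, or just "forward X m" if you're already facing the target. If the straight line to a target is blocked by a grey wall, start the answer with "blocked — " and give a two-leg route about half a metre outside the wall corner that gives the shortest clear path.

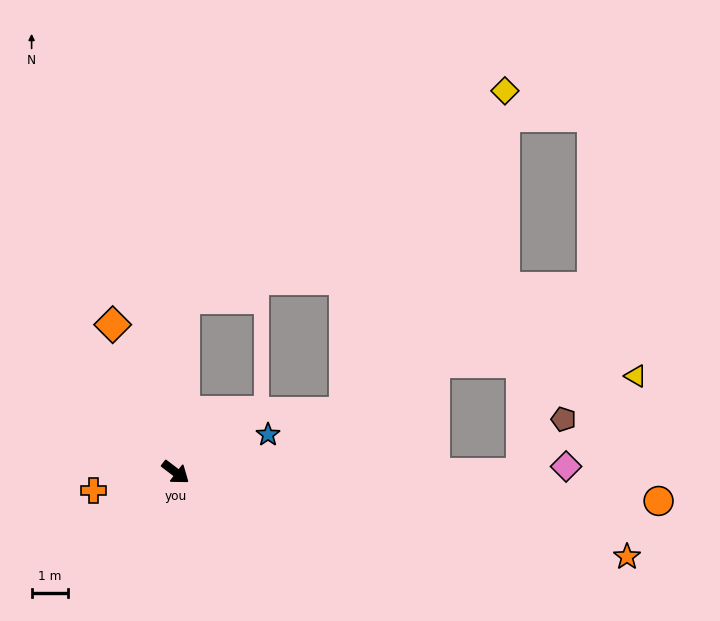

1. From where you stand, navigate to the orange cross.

turn right 130°, forward 2.3 m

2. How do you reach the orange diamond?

turn left 150°, forward 4.4 m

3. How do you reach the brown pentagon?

blocked — turn left 37°, forward 9.5 m, then turn left 52°, forward 1.9 m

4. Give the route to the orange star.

turn left 27°, forward 12.6 m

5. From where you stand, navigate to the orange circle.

turn left 34°, forward 13.3 m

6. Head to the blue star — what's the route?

turn left 59°, forward 2.7 m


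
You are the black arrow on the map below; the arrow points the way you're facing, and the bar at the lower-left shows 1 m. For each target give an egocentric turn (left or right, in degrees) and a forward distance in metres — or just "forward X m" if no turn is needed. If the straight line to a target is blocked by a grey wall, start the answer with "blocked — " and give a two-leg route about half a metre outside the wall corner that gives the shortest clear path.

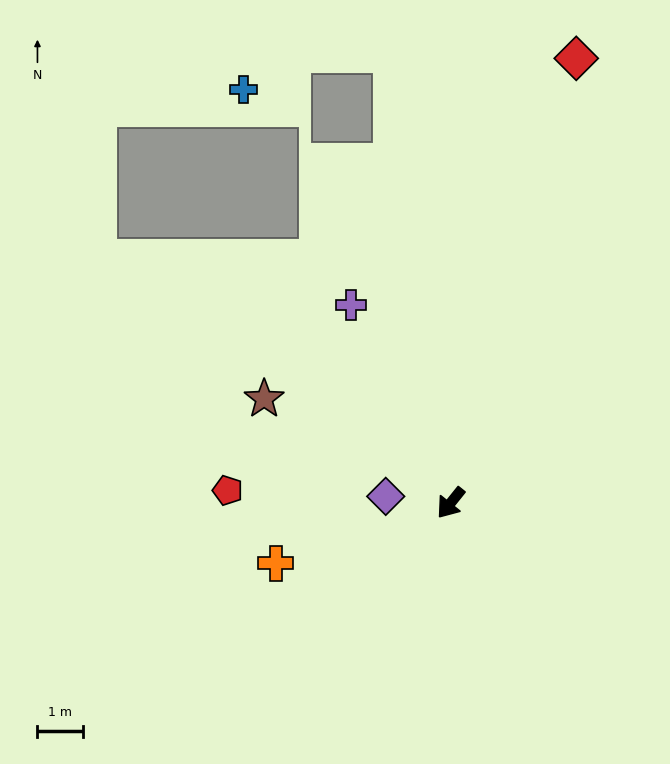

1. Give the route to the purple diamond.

turn right 57°, forward 1.4 m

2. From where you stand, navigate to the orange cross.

turn right 32°, forward 4.0 m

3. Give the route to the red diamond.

turn right 157°, forward 10.1 m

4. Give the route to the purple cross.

turn right 115°, forward 4.8 m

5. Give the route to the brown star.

turn right 80°, forward 4.7 m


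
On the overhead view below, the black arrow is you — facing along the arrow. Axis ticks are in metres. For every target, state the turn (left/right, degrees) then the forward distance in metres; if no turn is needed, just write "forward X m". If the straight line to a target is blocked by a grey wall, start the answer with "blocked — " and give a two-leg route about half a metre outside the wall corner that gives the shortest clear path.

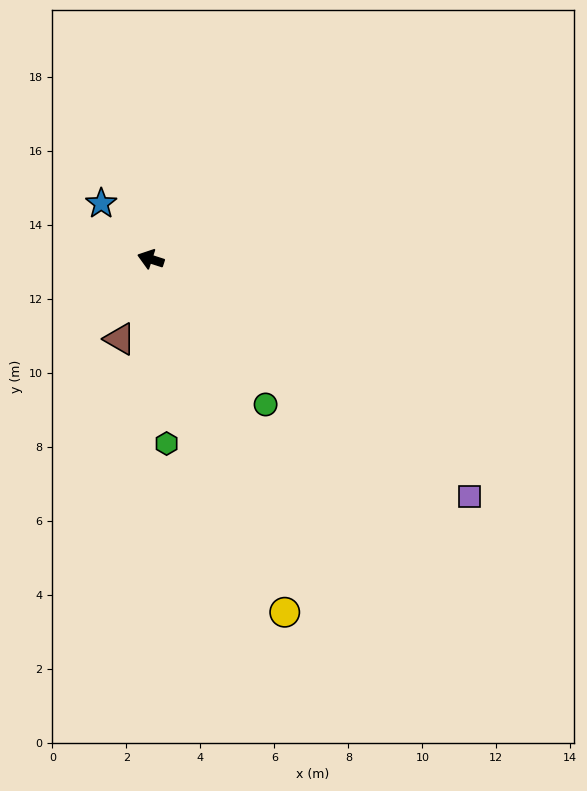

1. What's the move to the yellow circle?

turn left 129°, forward 10.2 m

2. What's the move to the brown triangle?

turn left 87°, forward 2.3 m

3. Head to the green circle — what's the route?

turn left 146°, forward 5.0 m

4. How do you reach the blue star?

turn right 31°, forward 2.0 m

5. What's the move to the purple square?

turn left 161°, forward 10.8 m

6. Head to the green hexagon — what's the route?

turn left 113°, forward 5.0 m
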